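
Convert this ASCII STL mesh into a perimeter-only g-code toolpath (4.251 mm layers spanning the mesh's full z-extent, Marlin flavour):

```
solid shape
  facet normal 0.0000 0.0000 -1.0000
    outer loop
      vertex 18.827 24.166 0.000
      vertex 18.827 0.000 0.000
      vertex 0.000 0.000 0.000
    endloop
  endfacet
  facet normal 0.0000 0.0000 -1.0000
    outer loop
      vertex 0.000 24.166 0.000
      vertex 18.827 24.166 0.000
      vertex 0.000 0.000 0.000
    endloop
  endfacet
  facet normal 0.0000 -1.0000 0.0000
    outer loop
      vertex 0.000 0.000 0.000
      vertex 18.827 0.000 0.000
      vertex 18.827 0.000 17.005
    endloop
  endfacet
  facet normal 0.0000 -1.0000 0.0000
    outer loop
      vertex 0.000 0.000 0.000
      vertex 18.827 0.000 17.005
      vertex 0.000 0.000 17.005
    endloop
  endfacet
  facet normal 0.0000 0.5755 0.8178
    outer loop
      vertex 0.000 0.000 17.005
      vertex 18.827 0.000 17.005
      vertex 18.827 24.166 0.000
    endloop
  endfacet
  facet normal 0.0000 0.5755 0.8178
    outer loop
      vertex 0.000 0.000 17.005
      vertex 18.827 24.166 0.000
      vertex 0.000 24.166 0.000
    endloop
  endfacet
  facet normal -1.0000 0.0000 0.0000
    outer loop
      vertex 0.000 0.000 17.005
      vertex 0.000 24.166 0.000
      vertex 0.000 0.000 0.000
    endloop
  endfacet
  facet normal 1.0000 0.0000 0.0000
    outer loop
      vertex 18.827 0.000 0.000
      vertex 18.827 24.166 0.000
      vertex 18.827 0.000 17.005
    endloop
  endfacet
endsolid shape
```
; perimeter-only toolpath
G21 ; units = mm
G90 ; absolute positioning
G28 ; home
; layer 1
G0 Z4.251
G0 X0.000 Y0.000
G1 X18.827 Y0.000
G1 X18.827 Y18.125
G1 X0.000 Y18.125
G1 X0.000 Y0.000
; layer 2
G0 Z8.502
G0 X0.000 Y0.000
G1 X18.827 Y0.000
G1 X18.827 Y12.083
G1 X0.000 Y12.083
G1 X0.000 Y0.000
; layer 3
G0 Z12.754
G0 X0.000 Y0.000
G1 X18.827 Y0.000
G1 X18.827 Y6.042
G1 X0.000 Y6.042
G1 X0.000 Y0.000
M2 ; end

The solid is a wedge (ramp): 18.8 × 24.2 mm base, rising to 17 mm along the y=0 edge and sloping linearly to z=0 at y=24.2. Slicing at Δz = 4.251 mm — 4 equal slices spanning the solid's height, so layer i sits at z = i·h/4 — gives 3 non-empty perimeters. Each is a 4-segment closed polygon; G0 lifts to the layer z and rapids to the start vertex, then G1 traces the edges. The cross-section shrinks linearly with z (the slice at the apex is degenerate and omitted).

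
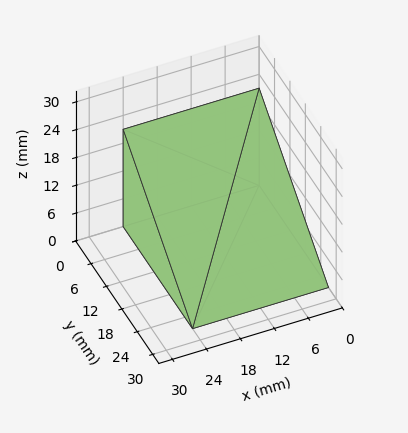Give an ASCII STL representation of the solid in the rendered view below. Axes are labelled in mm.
Reading the render: the shape is a wedge (ramp): 24 × 27 mm base, rising to 21 mm along the y=0 edge and sloping linearly to z=0 at y=27 (dimensions read to the nearest mm from the axis ticks). For the STL, each face is triangulated and given an outward normal.

solid part
  facet normal 0.0000 0.0000 -1.0000
    outer loop
      vertex 24.0 27.0 0.0
      vertex 24.0 0.0 0.0
      vertex 0.0 0.0 0.0
    endloop
  endfacet
  facet normal 0.0000 0.0000 -1.0000
    outer loop
      vertex 0.0 27.0 0.0
      vertex 24.0 27.0 0.0
      vertex 0.0 0.0 0.0
    endloop
  endfacet
  facet normal 0.0000 -1.0000 0.0000
    outer loop
      vertex 0.0 0.0 0.0
      vertex 24.0 0.0 0.0
      vertex 24.0 0.0 21.0
    endloop
  endfacet
  facet normal 0.0000 -1.0000 0.0000
    outer loop
      vertex 0.0 0.0 0.0
      vertex 24.0 0.0 21.0
      vertex 0.0 0.0 21.0
    endloop
  endfacet
  facet normal 0.0000 0.6139 0.7894
    outer loop
      vertex 0.0 0.0 21.0
      vertex 24.0 0.0 21.0
      vertex 24.0 27.0 0.0
    endloop
  endfacet
  facet normal 0.0000 0.6139 0.7894
    outer loop
      vertex 0.0 0.0 21.0
      vertex 24.0 27.0 0.0
      vertex 0.0 27.0 0.0
    endloop
  endfacet
  facet normal -1.0000 0.0000 0.0000
    outer loop
      vertex 0.0 0.0 21.0
      vertex 0.0 27.0 0.0
      vertex 0.0 0.0 0.0
    endloop
  endfacet
  facet normal 1.0000 0.0000 0.0000
    outer loop
      vertex 24.0 0.0 0.0
      vertex 24.0 27.0 0.0
      vertex 24.0 0.0 21.0
    endloop
  endfacet
endsolid part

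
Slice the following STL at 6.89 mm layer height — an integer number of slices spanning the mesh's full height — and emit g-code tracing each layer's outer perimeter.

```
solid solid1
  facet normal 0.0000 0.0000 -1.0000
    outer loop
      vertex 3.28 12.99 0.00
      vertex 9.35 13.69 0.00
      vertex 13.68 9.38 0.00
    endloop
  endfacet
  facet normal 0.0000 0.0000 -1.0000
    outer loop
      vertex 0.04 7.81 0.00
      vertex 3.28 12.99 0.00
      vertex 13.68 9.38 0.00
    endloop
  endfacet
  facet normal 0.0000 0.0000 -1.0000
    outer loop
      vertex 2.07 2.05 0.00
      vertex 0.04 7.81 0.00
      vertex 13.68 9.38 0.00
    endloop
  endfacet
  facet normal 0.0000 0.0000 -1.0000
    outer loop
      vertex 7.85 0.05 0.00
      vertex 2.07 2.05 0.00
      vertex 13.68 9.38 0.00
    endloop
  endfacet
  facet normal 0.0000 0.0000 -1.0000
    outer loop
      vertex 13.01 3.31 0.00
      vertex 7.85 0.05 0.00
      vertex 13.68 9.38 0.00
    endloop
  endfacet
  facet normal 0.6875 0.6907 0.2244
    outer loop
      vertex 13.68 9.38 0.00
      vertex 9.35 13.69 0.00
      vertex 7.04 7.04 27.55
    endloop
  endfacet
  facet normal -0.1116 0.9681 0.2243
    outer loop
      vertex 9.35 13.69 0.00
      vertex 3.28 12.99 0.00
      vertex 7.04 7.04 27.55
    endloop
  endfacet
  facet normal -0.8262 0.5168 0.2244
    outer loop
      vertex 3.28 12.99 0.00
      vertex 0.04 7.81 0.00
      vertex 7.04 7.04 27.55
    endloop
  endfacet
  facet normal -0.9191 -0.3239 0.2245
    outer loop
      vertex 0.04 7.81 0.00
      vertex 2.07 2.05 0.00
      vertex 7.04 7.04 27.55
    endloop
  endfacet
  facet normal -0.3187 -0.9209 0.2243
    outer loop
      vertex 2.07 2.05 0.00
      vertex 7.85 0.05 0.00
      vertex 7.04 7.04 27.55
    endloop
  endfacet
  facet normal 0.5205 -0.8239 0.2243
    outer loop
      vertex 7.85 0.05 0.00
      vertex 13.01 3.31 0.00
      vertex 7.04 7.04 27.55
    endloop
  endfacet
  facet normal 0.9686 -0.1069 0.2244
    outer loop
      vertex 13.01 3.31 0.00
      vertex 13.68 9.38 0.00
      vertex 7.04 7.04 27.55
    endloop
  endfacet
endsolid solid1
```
; perimeter-only toolpath
G21 ; units = mm
G90 ; absolute positioning
G28 ; home
; layer 1
G0 Z6.89
G0 X12.02 Y8.79
G1 X8.77 Y12.03
G1 X4.22 Y11.50
G1 X1.79 Y7.62
G1 X3.31 Y3.30
G1 X7.65 Y1.80
G1 X11.52 Y4.24
G1 X12.02 Y8.79
; layer 2
G0 Z13.78
G0 X10.36 Y8.21
G1 X8.20 Y10.37
G1 X5.16 Y10.02
G1 X3.54 Y7.42
G1 X4.55 Y4.54
G1 X7.45 Y3.54
G1 X10.03 Y5.17
G1 X10.36 Y8.21
; layer 3
G0 Z20.66
G0 X8.70 Y7.62
G1 X7.62 Y8.70
G1 X6.10 Y8.53
G1 X5.29 Y7.23
G1 X5.80 Y5.79
G1 X7.24 Y5.29
G1 X8.53 Y6.11
G1 X8.70 Y7.62
M2 ; end

The solid is a regular 7-sided pyramid, base circumscribed radius ≈ 7.04 mm, apex at z ≈ 27.6 mm. Slicing at Δz = 6.89 mm — 4 equal slices spanning the solid's height, so layer i sits at z = i·h/4 — gives 3 non-empty perimeters. Each is a 7-segment closed polygon; G0 lifts to the layer z and rapids to the start vertex, then G1 traces the edges. The cross-section shrinks linearly with z (the slice at the apex is degenerate and omitted).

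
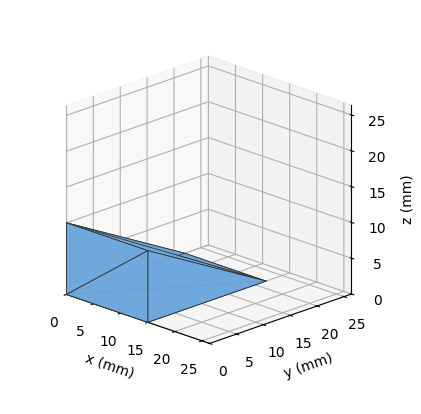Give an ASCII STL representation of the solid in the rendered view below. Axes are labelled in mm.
Reading the render: the shape is a wedge (ramp): 15 × 22 mm base, rising to 10 mm along the y=0 edge and sloping linearly to z=0 at y=22 (dimensions read to the nearest mm from the axis ticks). For the STL, each face is triangulated and given an outward normal.

solid part
  facet normal 0.0000 0.0000 -1.0000
    outer loop
      vertex 15.00 22.00 0.00
      vertex 15.00 0.00 0.00
      vertex 0.00 0.00 0.00
    endloop
  endfacet
  facet normal 0.0000 0.0000 -1.0000
    outer loop
      vertex 0.00 22.00 0.00
      vertex 15.00 22.00 0.00
      vertex 0.00 0.00 0.00
    endloop
  endfacet
  facet normal 0.0000 -1.0000 0.0000
    outer loop
      vertex 0.00 0.00 0.00
      vertex 15.00 0.00 0.00
      vertex 15.00 0.00 10.00
    endloop
  endfacet
  facet normal 0.0000 -1.0000 0.0000
    outer loop
      vertex 0.00 0.00 0.00
      vertex 15.00 0.00 10.00
      vertex 0.00 0.00 10.00
    endloop
  endfacet
  facet normal 0.0000 0.4138 0.9104
    outer loop
      vertex 0.00 0.00 10.00
      vertex 15.00 0.00 10.00
      vertex 15.00 22.00 0.00
    endloop
  endfacet
  facet normal 0.0000 0.4138 0.9104
    outer loop
      vertex 0.00 0.00 10.00
      vertex 15.00 22.00 0.00
      vertex 0.00 22.00 0.00
    endloop
  endfacet
  facet normal -1.0000 0.0000 0.0000
    outer loop
      vertex 0.00 0.00 10.00
      vertex 0.00 22.00 0.00
      vertex 0.00 0.00 0.00
    endloop
  endfacet
  facet normal 1.0000 0.0000 0.0000
    outer loop
      vertex 15.00 0.00 0.00
      vertex 15.00 22.00 0.00
      vertex 15.00 0.00 10.00
    endloop
  endfacet
endsolid part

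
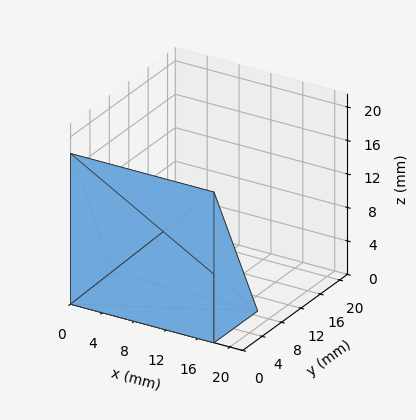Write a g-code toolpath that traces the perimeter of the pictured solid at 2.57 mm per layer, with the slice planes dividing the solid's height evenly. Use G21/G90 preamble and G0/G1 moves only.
Reading the render: the shape is a wedge (ramp): 18 × 9 mm base, rising to 18 mm along the y=0 edge and sloping linearly to z=0 at y=9 (dimensions read to the nearest mm from the axis ticks). For the g-code, the solid's height is divided into equal slices at the stated Δz and each level perimeter traced with G1 moves after a G0 lift.

; perimeter-only toolpath
G21 ; units = mm
G90 ; absolute positioning
G28 ; home
; layer 1
G0 Z2.57
G0 X0.00 Y0.00
G1 X18.00 Y0.00
G1 X18.00 Y7.71
G1 X0.00 Y7.71
G1 X0.00 Y0.00
; layer 2
G0 Z5.14
G0 X0.00 Y0.00
G1 X18.00 Y0.00
G1 X18.00 Y6.43
G1 X0.00 Y6.43
G1 X0.00 Y0.00
; layer 3
G0 Z7.71
G0 X0.00 Y0.00
G1 X18.00 Y0.00
G1 X18.00 Y5.14
G1 X0.00 Y5.14
G1 X0.00 Y0.00
; layer 4
G0 Z10.29
G0 X0.00 Y0.00
G1 X18.00 Y0.00
G1 X18.00 Y3.86
G1 X0.00 Y3.86
G1 X0.00 Y0.00
; layer 5
G0 Z12.86
G0 X0.00 Y0.00
G1 X18.00 Y0.00
G1 X18.00 Y2.57
G1 X0.00 Y2.57
G1 X0.00 Y0.00
; layer 6
G0 Z15.43
G0 X0.00 Y0.00
G1 X18.00 Y0.00
G1 X18.00 Y1.29
G1 X0.00 Y1.29
G1 X0.00 Y0.00
M2 ; end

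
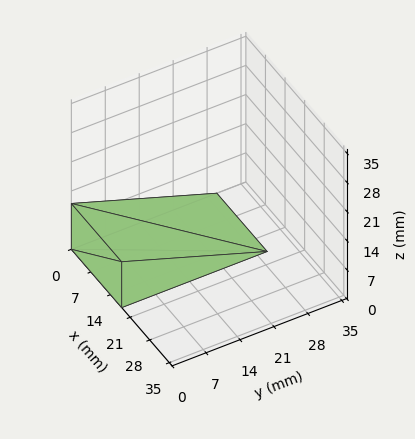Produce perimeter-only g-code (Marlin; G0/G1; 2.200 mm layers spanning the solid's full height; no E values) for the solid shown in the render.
Reading the render: the shape is a wedge (ramp): 18 × 30 mm base, rising to 11 mm along the y=0 edge and sloping linearly to z=0 at y=30 (dimensions read to the nearest mm from the axis ticks). For the g-code, the solid's height is divided into equal slices at the stated Δz and each level perimeter traced with G1 moves after a G0 lift.

; perimeter-only toolpath
G21 ; units = mm
G90 ; absolute positioning
G28 ; home
; layer 1
G0 Z2.200
G0 X0.000 Y0.000
G1 X18.000 Y0.000
G1 X18.000 Y24.000
G1 X0.000 Y24.000
G1 X0.000 Y0.000
; layer 2
G0 Z4.400
G0 X0.000 Y0.000
G1 X18.000 Y0.000
G1 X18.000 Y18.000
G1 X0.000 Y18.000
G1 X0.000 Y0.000
; layer 3
G0 Z6.600
G0 X0.000 Y0.000
G1 X18.000 Y0.000
G1 X18.000 Y12.000
G1 X0.000 Y12.000
G1 X0.000 Y0.000
; layer 4
G0 Z8.800
G0 X0.000 Y0.000
G1 X18.000 Y0.000
G1 X18.000 Y6.000
G1 X0.000 Y6.000
G1 X0.000 Y0.000
M2 ; end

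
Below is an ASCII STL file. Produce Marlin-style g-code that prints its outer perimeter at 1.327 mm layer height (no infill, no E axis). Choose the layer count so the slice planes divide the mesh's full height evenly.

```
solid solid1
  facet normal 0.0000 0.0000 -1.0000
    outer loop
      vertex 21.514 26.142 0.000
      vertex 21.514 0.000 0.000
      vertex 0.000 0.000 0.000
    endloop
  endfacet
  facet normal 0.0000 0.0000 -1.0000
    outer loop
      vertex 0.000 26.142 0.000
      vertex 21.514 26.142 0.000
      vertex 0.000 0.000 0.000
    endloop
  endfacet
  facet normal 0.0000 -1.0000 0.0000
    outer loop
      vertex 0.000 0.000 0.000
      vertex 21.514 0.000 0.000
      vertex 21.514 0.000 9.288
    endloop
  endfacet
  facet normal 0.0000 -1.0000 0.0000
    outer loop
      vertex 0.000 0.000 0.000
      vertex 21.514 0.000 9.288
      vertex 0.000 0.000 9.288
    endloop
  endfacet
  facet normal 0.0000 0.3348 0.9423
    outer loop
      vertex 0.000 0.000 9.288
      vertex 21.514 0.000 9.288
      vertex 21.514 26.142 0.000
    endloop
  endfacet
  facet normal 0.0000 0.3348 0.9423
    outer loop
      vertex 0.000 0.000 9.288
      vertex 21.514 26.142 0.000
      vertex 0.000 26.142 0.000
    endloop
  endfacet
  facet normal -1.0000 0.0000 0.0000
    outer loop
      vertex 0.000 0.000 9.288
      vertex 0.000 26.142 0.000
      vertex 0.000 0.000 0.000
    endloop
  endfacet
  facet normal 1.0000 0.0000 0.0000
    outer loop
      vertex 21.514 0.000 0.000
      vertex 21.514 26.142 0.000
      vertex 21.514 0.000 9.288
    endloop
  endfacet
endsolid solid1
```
; perimeter-only toolpath
G21 ; units = mm
G90 ; absolute positioning
G28 ; home
; layer 1
G0 Z1.327
G0 X0.000 Y0.000
G1 X21.514 Y0.000
G1 X21.514 Y22.407
G1 X0.000 Y22.407
G1 X0.000 Y0.000
; layer 2
G0 Z2.654
G0 X0.000 Y0.000
G1 X21.514 Y0.000
G1 X21.514 Y18.673
G1 X0.000 Y18.673
G1 X0.000 Y0.000
; layer 3
G0 Z3.981
G0 X0.000 Y0.000
G1 X21.514 Y0.000
G1 X21.514 Y14.938
G1 X0.000 Y14.938
G1 X0.000 Y0.000
; layer 4
G0 Z5.307
G0 X0.000 Y0.000
G1 X21.514 Y0.000
G1 X21.514 Y11.204
G1 X0.000 Y11.204
G1 X0.000 Y0.000
; layer 5
G0 Z6.634
G0 X0.000 Y0.000
G1 X21.514 Y0.000
G1 X21.514 Y7.469
G1 X0.000 Y7.469
G1 X0.000 Y0.000
; layer 6
G0 Z7.961
G0 X0.000 Y0.000
G1 X21.514 Y0.000
G1 X21.514 Y3.735
G1 X0.000 Y3.735
G1 X0.000 Y0.000
M2 ; end

The solid is a wedge (ramp): 21.5 × 26.1 mm base, rising to 9.29 mm along the y=0 edge and sloping linearly to z=0 at y=26.1. Slicing at Δz = 1.327 mm — 7 equal slices spanning the solid's height, so layer i sits at z = i·h/7 — gives 6 non-empty perimeters. Each is a 4-segment closed polygon; G0 lifts to the layer z and rapids to the start vertex, then G1 traces the edges. The cross-section shrinks linearly with z (the slice at the apex is degenerate and omitted).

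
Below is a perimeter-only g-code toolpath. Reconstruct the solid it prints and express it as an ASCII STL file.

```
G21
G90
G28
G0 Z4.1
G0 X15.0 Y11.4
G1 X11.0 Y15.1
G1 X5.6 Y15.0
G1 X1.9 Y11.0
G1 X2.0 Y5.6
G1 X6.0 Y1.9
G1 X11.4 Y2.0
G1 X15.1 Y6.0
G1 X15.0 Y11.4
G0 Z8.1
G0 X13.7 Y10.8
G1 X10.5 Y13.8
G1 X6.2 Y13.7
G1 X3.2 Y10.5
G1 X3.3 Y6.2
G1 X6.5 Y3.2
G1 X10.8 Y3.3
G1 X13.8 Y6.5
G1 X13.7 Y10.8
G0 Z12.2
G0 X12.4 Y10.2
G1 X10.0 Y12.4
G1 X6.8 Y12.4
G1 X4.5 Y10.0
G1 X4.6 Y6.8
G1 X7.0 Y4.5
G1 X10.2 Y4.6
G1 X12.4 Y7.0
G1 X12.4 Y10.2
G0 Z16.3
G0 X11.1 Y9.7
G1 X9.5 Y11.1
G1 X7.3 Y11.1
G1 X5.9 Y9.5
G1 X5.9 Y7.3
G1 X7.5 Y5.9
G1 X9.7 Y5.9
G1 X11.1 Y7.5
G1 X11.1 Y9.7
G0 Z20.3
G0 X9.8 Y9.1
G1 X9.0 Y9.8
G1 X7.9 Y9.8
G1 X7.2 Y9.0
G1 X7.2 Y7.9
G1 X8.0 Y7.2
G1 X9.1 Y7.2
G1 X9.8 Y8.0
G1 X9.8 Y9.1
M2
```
solid part
  facet normal 0.0000 0.0000 -1.0000
    outer loop
      vertex 5.0 16.3 0.0
      vertex 11.5 16.4 0.0
      vertex 16.3 12.0 0.0
    endloop
  endfacet
  facet normal 0.0000 0.0000 -1.0000
    outer loop
      vertex 0.6 11.5 0.0
      vertex 5.0 16.3 0.0
      vertex 16.3 12.0 0.0
    endloop
  endfacet
  facet normal 0.0000 0.0000 -1.0000
    outer loop
      vertex 0.7 5.0 0.0
      vertex 0.6 11.5 0.0
      vertex 16.3 12.0 0.0
    endloop
  endfacet
  facet normal 0.0000 0.0000 -1.0000
    outer loop
      vertex 5.5 0.6 0.0
      vertex 0.7 5.0 0.0
      vertex 16.3 12.0 0.0
    endloop
  endfacet
  facet normal 0.0000 0.0000 -1.0000
    outer loop
      vertex 12.0 0.7 0.0
      vertex 5.5 0.6 0.0
      vertex 16.3 12.0 0.0
    endloop
  endfacet
  facet normal 0.0000 0.0000 -1.0000
    outer loop
      vertex 16.4 5.5 0.0
      vertex 12.0 0.7 0.0
      vertex 16.3 12.0 0.0
    endloop
  endfacet
  facet normal 0.6432 0.7017 0.3063
    outer loop
      vertex 16.3 12.0 0.0
      vertex 11.5 16.4 0.0
      vertex 8.5 8.5 24.4
    endloop
  endfacet
  facet normal -0.0146 0.9518 0.3064
    outer loop
      vertex 11.5 16.4 0.0
      vertex 5.0 16.3 0.0
      vertex 8.5 8.5 24.4
    endloop
  endfacet
  facet normal -0.7017 0.6432 0.3063
    outer loop
      vertex 5.0 16.3 0.0
      vertex 0.6 11.5 0.0
      vertex 8.5 8.5 24.4
    endloop
  endfacet
  facet normal -0.9518 -0.0146 0.3064
    outer loop
      vertex 0.6 11.5 0.0
      vertex 0.7 5.0 0.0
      vertex 8.5 8.5 24.4
    endloop
  endfacet
  facet normal -0.6432 -0.7017 0.3063
    outer loop
      vertex 0.7 5.0 0.0
      vertex 5.5 0.6 0.0
      vertex 8.5 8.5 24.4
    endloop
  endfacet
  facet normal 0.0146 -0.9518 0.3064
    outer loop
      vertex 5.5 0.6 0.0
      vertex 12.0 0.7 0.0
      vertex 8.5 8.5 24.4
    endloop
  endfacet
  facet normal 0.7017 -0.6432 0.3063
    outer loop
      vertex 12.0 0.7 0.0
      vertex 16.4 5.5 0.0
      vertex 8.5 8.5 24.4
    endloop
  endfacet
  facet normal 0.9518 0.0146 0.3064
    outer loop
      vertex 16.4 5.5 0.0
      vertex 16.3 12.0 0.0
      vertex 8.5 8.5 24.4
    endloop
  endfacet
endsolid part

The G0 Z moves step by Δz≈4.1 mm. The G1 loops shrink linearly with z, so the solid tapers from its base footprint up to z≈24.4. Closing with a flat bottom cap and the tapered top and triangulating gives 14 facets — a regular 8-sided pyramid, base circumscribed radius ≈ 8.5 mm, apex at z ≈ 24.4 mm.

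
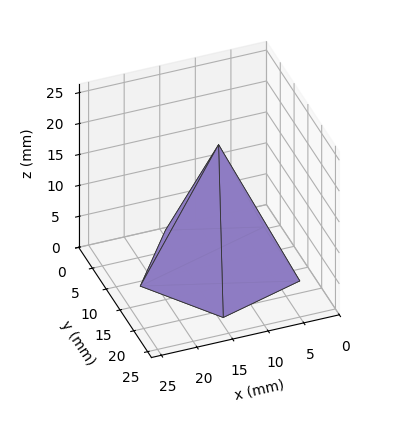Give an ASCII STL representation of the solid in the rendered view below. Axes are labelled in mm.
Reading the render: the shape is a regular 5-sided pyramid, base circumscribed radius ≈ 11 mm, apex at z ≈ 20 mm (dimensions read to the nearest mm from the axis ticks). For the STL, each face is triangulated and given an outward normal.

solid part
  facet normal 0.0000 0.0000 -1.0000
    outer loop
      vertex 2.10 17.47 0.00
      vertex 14.40 21.46 0.00
      vertex 22.00 11.00 0.00
    endloop
  endfacet
  facet normal 0.0000 0.0000 -1.0000
    outer loop
      vertex 2.10 4.53 0.00
      vertex 2.10 17.47 0.00
      vertex 22.00 11.00 0.00
    endloop
  endfacet
  facet normal 0.0000 0.0000 -1.0000
    outer loop
      vertex 14.40 0.54 0.00
      vertex 2.10 4.53 0.00
      vertex 22.00 11.00 0.00
    endloop
  endfacet
  facet normal 0.7391 0.5370 0.4065
    outer loop
      vertex 22.00 11.00 0.00
      vertex 14.40 21.46 0.00
      vertex 11.00 11.00 20.00
    endloop
  endfacet
  facet normal -0.2819 0.8690 0.4066
    outer loop
      vertex 14.40 21.46 0.00
      vertex 2.10 17.47 0.00
      vertex 11.00 11.00 20.00
    endloop
  endfacet
  facet normal -0.9136 0.0000 0.4066
    outer loop
      vertex 2.10 17.47 0.00
      vertex 2.10 4.53 0.00
      vertex 11.00 11.00 20.00
    endloop
  endfacet
  facet normal -0.2819 -0.8690 0.4066
    outer loop
      vertex 2.10 4.53 0.00
      vertex 14.40 0.54 0.00
      vertex 11.00 11.00 20.00
    endloop
  endfacet
  facet normal 0.7391 -0.5370 0.4065
    outer loop
      vertex 14.40 0.54 0.00
      vertex 22.00 11.00 0.00
      vertex 11.00 11.00 20.00
    endloop
  endfacet
endsolid part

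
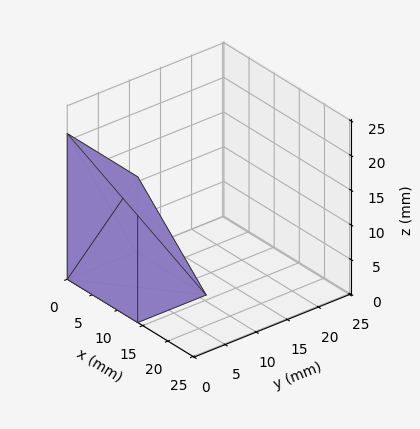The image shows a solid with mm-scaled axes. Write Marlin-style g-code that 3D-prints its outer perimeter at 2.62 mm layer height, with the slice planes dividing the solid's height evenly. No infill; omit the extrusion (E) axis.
Reading the render: the shape is a wedge (ramp): 14 × 11 mm base, rising to 21 mm along the y=0 edge and sloping linearly to z=0 at y=11 (dimensions read to the nearest mm from the axis ticks). For the g-code, the solid's height is divided into equal slices at the stated Δz and each level perimeter traced with G1 moves after a G0 lift.

; perimeter-only toolpath
G21 ; units = mm
G90 ; absolute positioning
G28 ; home
; layer 1
G0 Z2.62
G0 X0.00 Y0.00
G1 X14.00 Y0.00
G1 X14.00 Y9.62
G1 X0.00 Y9.62
G1 X0.00 Y0.00
; layer 2
G0 Z5.25
G0 X0.00 Y0.00
G1 X14.00 Y0.00
G1 X14.00 Y8.25
G1 X0.00 Y8.25
G1 X0.00 Y0.00
; layer 3
G0 Z7.88
G0 X0.00 Y0.00
G1 X14.00 Y0.00
G1 X14.00 Y6.88
G1 X0.00 Y6.88
G1 X0.00 Y0.00
; layer 4
G0 Z10.50
G0 X0.00 Y0.00
G1 X14.00 Y0.00
G1 X14.00 Y5.50
G1 X0.00 Y5.50
G1 X0.00 Y0.00
; layer 5
G0 Z13.12
G0 X0.00 Y0.00
G1 X14.00 Y0.00
G1 X14.00 Y4.12
G1 X0.00 Y4.12
G1 X0.00 Y0.00
; layer 6
G0 Z15.75
G0 X0.00 Y0.00
G1 X14.00 Y0.00
G1 X14.00 Y2.75
G1 X0.00 Y2.75
G1 X0.00 Y0.00
; layer 7
G0 Z18.38
G0 X0.00 Y0.00
G1 X14.00 Y0.00
G1 X14.00 Y1.38
G1 X0.00 Y1.38
G1 X0.00 Y0.00
M2 ; end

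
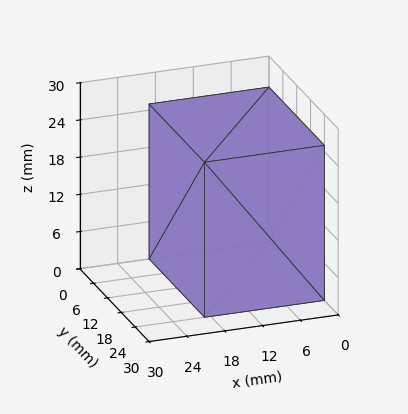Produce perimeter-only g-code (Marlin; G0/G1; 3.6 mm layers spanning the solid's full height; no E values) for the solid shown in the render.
Reading the render: the shape is a rectangular box, roughly 19 × 24 mm footprint and 25 mm tall (dimensions read to the nearest mm from the axis ticks). For the g-code, the solid's height is divided into equal slices at the stated Δz and each level perimeter traced with G1 moves after a G0 lift.

; perimeter-only toolpath
G21 ; units = mm
G90 ; absolute positioning
G28 ; home
; layer 1
G0 Z3.6
G0 X0.0 Y0.0
G1 X19.0 Y0.0
G1 X19.0 Y24.0
G1 X0.0 Y24.0
G1 X0.0 Y0.0
; layer 2
G0 Z7.1
G0 X0.0 Y0.0
G1 X19.0 Y0.0
G1 X19.0 Y24.0
G1 X0.0 Y24.0
G1 X0.0 Y0.0
; layer 3
G0 Z10.7
G0 X0.0 Y0.0
G1 X19.0 Y0.0
G1 X19.0 Y24.0
G1 X0.0 Y24.0
G1 X0.0 Y0.0
; layer 4
G0 Z14.3
G0 X0.0 Y0.0
G1 X19.0 Y0.0
G1 X19.0 Y24.0
G1 X0.0 Y24.0
G1 X0.0 Y0.0
; layer 5
G0 Z17.9
G0 X0.0 Y0.0
G1 X19.0 Y0.0
G1 X19.0 Y24.0
G1 X0.0 Y24.0
G1 X0.0 Y0.0
; layer 6
G0 Z21.4
G0 X0.0 Y0.0
G1 X19.0 Y0.0
G1 X19.0 Y24.0
G1 X0.0 Y24.0
G1 X0.0 Y0.0
; layer 7
G0 Z25.0
G0 X0.0 Y0.0
G1 X19.0 Y0.0
G1 X19.0 Y24.0
G1 X0.0 Y24.0
G1 X0.0 Y0.0
M2 ; end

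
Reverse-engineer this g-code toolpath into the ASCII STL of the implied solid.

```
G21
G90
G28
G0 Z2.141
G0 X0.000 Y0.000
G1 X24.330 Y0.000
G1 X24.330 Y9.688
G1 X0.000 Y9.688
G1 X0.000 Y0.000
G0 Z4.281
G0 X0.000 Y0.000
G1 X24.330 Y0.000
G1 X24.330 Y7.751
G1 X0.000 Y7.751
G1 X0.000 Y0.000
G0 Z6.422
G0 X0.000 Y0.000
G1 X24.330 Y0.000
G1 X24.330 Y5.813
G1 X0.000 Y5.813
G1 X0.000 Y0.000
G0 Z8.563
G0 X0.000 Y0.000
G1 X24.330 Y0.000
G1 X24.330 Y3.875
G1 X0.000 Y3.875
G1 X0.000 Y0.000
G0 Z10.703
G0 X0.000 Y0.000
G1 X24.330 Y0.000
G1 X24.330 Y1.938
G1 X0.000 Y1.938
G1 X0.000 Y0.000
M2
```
solid part
  facet normal 0.0000 0.0000 -1.0000
    outer loop
      vertex 24.330 11.626 0.000
      vertex 24.330 0.000 0.000
      vertex 0.000 0.000 0.000
    endloop
  endfacet
  facet normal 0.0000 0.0000 -1.0000
    outer loop
      vertex 0.000 11.626 0.000
      vertex 24.330 11.626 0.000
      vertex 0.000 0.000 0.000
    endloop
  endfacet
  facet normal 0.0000 -1.0000 0.0000
    outer loop
      vertex 0.000 0.000 0.000
      vertex 24.330 0.000 0.000
      vertex 24.330 0.000 12.844
    endloop
  endfacet
  facet normal 0.0000 -1.0000 0.0000
    outer loop
      vertex 0.000 0.000 0.000
      vertex 24.330 0.000 12.844
      vertex 0.000 0.000 12.844
    endloop
  endfacet
  facet normal 0.0000 0.7414 0.6711
    outer loop
      vertex 0.000 0.000 12.844
      vertex 24.330 0.000 12.844
      vertex 24.330 11.626 0.000
    endloop
  endfacet
  facet normal 0.0000 0.7414 0.6711
    outer loop
      vertex 0.000 0.000 12.844
      vertex 24.330 11.626 0.000
      vertex 0.000 11.626 0.000
    endloop
  endfacet
  facet normal -1.0000 0.0000 0.0000
    outer loop
      vertex 0.000 0.000 12.844
      vertex 0.000 11.626 0.000
      vertex 0.000 0.000 0.000
    endloop
  endfacet
  facet normal 1.0000 0.0000 0.0000
    outer loop
      vertex 24.330 0.000 0.000
      vertex 24.330 11.626 0.000
      vertex 24.330 0.000 12.844
    endloop
  endfacet
endsolid part

The G0 Z moves step by Δz≈2.141 mm. The G1 loops shrink linearly with z, so the solid tapers from its base footprint up to z≈12.8. Closing with a flat bottom cap and the tapered top and triangulating gives 8 facets — a wedge (ramp): 24.3 × 11.6 mm base, rising to 12.8 mm along the y=0 edge and sloping linearly to z=0 at y=11.6.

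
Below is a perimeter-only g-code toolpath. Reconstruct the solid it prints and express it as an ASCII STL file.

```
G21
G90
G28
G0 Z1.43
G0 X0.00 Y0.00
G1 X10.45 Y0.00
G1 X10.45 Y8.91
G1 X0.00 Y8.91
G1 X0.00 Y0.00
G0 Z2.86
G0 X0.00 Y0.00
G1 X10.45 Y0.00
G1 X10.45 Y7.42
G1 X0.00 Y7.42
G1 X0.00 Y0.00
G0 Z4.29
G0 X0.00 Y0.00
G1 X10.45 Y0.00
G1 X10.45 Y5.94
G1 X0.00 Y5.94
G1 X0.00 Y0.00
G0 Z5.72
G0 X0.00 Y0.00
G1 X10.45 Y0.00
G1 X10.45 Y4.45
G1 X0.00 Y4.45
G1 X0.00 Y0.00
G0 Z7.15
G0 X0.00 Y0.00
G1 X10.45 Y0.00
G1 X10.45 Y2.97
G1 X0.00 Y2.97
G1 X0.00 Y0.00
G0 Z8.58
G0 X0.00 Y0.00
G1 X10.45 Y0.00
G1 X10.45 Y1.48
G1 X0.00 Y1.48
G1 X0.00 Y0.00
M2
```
solid part
  facet normal 0.0000 0.0000 -1.0000
    outer loop
      vertex 10.45 10.39 0.00
      vertex 10.45 0.00 0.00
      vertex 0.00 0.00 0.00
    endloop
  endfacet
  facet normal 0.0000 0.0000 -1.0000
    outer loop
      vertex 0.00 10.39 0.00
      vertex 10.45 10.39 0.00
      vertex 0.00 0.00 0.00
    endloop
  endfacet
  facet normal 0.0000 -1.0000 0.0000
    outer loop
      vertex 0.00 0.00 0.00
      vertex 10.45 0.00 0.00
      vertex 10.45 0.00 10.01
    endloop
  endfacet
  facet normal 0.0000 -1.0000 0.0000
    outer loop
      vertex 0.00 0.00 0.00
      vertex 10.45 0.00 10.01
      vertex 0.00 0.00 10.01
    endloop
  endfacet
  facet normal 0.0000 0.6938 0.7202
    outer loop
      vertex 0.00 0.00 10.01
      vertex 10.45 0.00 10.01
      vertex 10.45 10.39 0.00
    endloop
  endfacet
  facet normal 0.0000 0.6938 0.7202
    outer loop
      vertex 0.00 0.00 10.01
      vertex 10.45 10.39 0.00
      vertex 0.00 10.39 0.00
    endloop
  endfacet
  facet normal -1.0000 0.0000 0.0000
    outer loop
      vertex 0.00 0.00 10.01
      vertex 0.00 10.39 0.00
      vertex 0.00 0.00 0.00
    endloop
  endfacet
  facet normal 1.0000 0.0000 0.0000
    outer loop
      vertex 10.45 0.00 0.00
      vertex 10.45 10.39 0.00
      vertex 10.45 0.00 10.01
    endloop
  endfacet
endsolid part

The G0 Z moves step by Δz≈1.43 mm. The G1 loops shrink linearly with z, so the solid tapers from its base footprint up to z≈10. Closing with a flat bottom cap and the tapered top and triangulating gives 8 facets — a wedge (ramp): 10.4 × 10.4 mm base, rising to 10 mm along the y=0 edge and sloping linearly to z=0 at y=10.4.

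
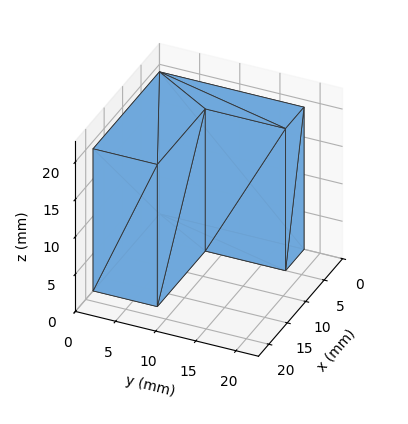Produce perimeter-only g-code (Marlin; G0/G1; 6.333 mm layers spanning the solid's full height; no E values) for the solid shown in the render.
Reading the render: the shape is an L-shaped prism: outer 18 × 18 mm, arm thicknesses ≈ 8 mm (horizontal) and 5 mm (vertical), extruded 19 mm in z (dimensions read to the nearest mm from the axis ticks). For the g-code, the solid's height is divided into equal slices at the stated Δz and each level perimeter traced with G1 moves after a G0 lift.

; perimeter-only toolpath
G21 ; units = mm
G90 ; absolute positioning
G28 ; home
; layer 1
G0 Z6.333
G0 X0.000 Y0.000
G1 X18.000 Y0.000
G1 X18.000 Y8.000
G1 X5.000 Y8.000
G1 X5.000 Y18.000
G1 X0.000 Y18.000
G1 X0.000 Y0.000
; layer 2
G0 Z12.667
G0 X0.000 Y0.000
G1 X18.000 Y0.000
G1 X18.000 Y8.000
G1 X5.000 Y8.000
G1 X5.000 Y18.000
G1 X0.000 Y18.000
G1 X0.000 Y0.000
; layer 3
G0 Z19.000
G0 X0.000 Y0.000
G1 X18.000 Y0.000
G1 X18.000 Y8.000
G1 X5.000 Y8.000
G1 X5.000 Y18.000
G1 X0.000 Y18.000
G1 X0.000 Y0.000
M2 ; end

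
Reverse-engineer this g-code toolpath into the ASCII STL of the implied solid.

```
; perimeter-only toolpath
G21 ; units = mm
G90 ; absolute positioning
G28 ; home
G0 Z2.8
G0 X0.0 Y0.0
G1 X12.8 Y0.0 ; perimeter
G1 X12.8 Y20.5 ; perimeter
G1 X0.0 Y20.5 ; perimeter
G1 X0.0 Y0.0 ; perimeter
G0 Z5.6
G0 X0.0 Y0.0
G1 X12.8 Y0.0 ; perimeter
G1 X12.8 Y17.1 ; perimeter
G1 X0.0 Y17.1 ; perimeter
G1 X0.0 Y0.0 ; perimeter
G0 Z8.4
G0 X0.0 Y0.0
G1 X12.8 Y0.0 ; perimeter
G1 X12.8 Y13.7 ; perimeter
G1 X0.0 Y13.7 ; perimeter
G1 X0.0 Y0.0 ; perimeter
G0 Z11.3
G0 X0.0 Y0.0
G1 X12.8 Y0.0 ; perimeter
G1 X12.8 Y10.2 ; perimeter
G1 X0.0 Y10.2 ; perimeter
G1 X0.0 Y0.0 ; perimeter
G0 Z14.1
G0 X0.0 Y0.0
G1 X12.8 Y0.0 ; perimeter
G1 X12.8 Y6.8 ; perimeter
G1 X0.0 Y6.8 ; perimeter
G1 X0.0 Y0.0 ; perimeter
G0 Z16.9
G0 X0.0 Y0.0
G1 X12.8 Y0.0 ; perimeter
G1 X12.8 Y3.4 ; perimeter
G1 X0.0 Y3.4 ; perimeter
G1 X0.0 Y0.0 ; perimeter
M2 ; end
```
solid part
  facet normal 0.0000 0.0000 -1.0000
    outer loop
      vertex 12.8 23.9 0.0
      vertex 12.8 0.0 0.0
      vertex 0.0 0.0 0.0
    endloop
  endfacet
  facet normal 0.0000 0.0000 -1.0000
    outer loop
      vertex 0.0 23.9 0.0
      vertex 12.8 23.9 0.0
      vertex 0.0 0.0 0.0
    endloop
  endfacet
  facet normal 0.0000 -1.0000 0.0000
    outer loop
      vertex 0.0 0.0 0.0
      vertex 12.8 0.0 0.0
      vertex 12.8 0.0 19.7
    endloop
  endfacet
  facet normal 0.0000 -1.0000 0.0000
    outer loop
      vertex 0.0 0.0 0.0
      vertex 12.8 0.0 19.7
      vertex 0.0 0.0 19.7
    endloop
  endfacet
  facet normal 0.0000 0.6360 0.7717
    outer loop
      vertex 0.0 0.0 19.7
      vertex 12.8 0.0 19.7
      vertex 12.8 23.9 0.0
    endloop
  endfacet
  facet normal 0.0000 0.6360 0.7717
    outer loop
      vertex 0.0 0.0 19.7
      vertex 12.8 23.9 0.0
      vertex 0.0 23.9 0.0
    endloop
  endfacet
  facet normal -1.0000 0.0000 0.0000
    outer loop
      vertex 0.0 0.0 19.7
      vertex 0.0 23.9 0.0
      vertex 0.0 0.0 0.0
    endloop
  endfacet
  facet normal 1.0000 0.0000 0.0000
    outer loop
      vertex 12.8 0.0 0.0
      vertex 12.8 23.9 0.0
      vertex 12.8 0.0 19.7
    endloop
  endfacet
endsolid part

The G0 Z moves step by Δz≈2.8 mm. The G1 loops shrink linearly with z, so the solid tapers from its base footprint up to z≈19.7. Closing with a flat bottom cap and the tapered top and triangulating gives 8 facets — a wedge (ramp): 12.8 × 23.9 mm base, rising to 19.7 mm along the y=0 edge and sloping linearly to z=0 at y=23.9.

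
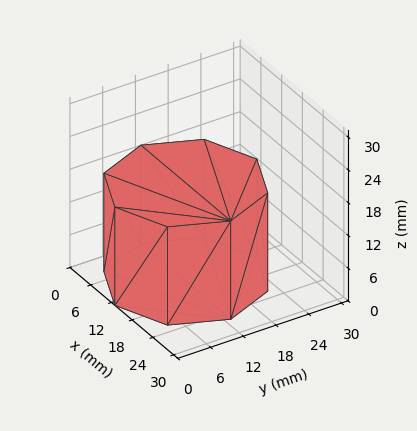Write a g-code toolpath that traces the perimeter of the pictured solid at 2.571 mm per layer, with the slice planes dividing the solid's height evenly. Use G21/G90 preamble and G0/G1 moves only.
Reading the render: the shape is a regular 8-sided prism (a cylinder approximated with 8 flat sides), circumscribed radius ≈ 13 mm, height ≈ 18 mm (dimensions read to the nearest mm from the axis ticks). For the g-code, the solid's height is divided into equal slices at the stated Δz and each level perimeter traced with G1 moves after a G0 lift.

; perimeter-only toolpath
G21 ; units = mm
G90 ; absolute positioning
G28 ; home
; layer 1
G0 Z2.571
G0 X26.000 Y13.000
G1 X22.192 Y22.192
G1 X13.000 Y26.000
G1 X3.808 Y22.192
G1 X0.000 Y13.000
G1 X3.808 Y3.808
G1 X13.000 Y0.000
G1 X22.192 Y3.808
G1 X26.000 Y13.000
; layer 2
G0 Z5.143
G0 X26.000 Y13.000
G1 X22.192 Y22.192
G1 X13.000 Y26.000
G1 X3.808 Y22.192
G1 X0.000 Y13.000
G1 X3.808 Y3.808
G1 X13.000 Y0.000
G1 X22.192 Y3.808
G1 X26.000 Y13.000
; layer 3
G0 Z7.714
G0 X26.000 Y13.000
G1 X22.192 Y22.192
G1 X13.000 Y26.000
G1 X3.808 Y22.192
G1 X0.000 Y13.000
G1 X3.808 Y3.808
G1 X13.000 Y0.000
G1 X22.192 Y3.808
G1 X26.000 Y13.000
; layer 4
G0 Z10.286
G0 X26.000 Y13.000
G1 X22.192 Y22.192
G1 X13.000 Y26.000
G1 X3.808 Y22.192
G1 X0.000 Y13.000
G1 X3.808 Y3.808
G1 X13.000 Y0.000
G1 X22.192 Y3.808
G1 X26.000 Y13.000
; layer 5
G0 Z12.857
G0 X26.000 Y13.000
G1 X22.192 Y22.192
G1 X13.000 Y26.000
G1 X3.808 Y22.192
G1 X0.000 Y13.000
G1 X3.808 Y3.808
G1 X13.000 Y0.000
G1 X22.192 Y3.808
G1 X26.000 Y13.000
; layer 6
G0 Z15.429
G0 X26.000 Y13.000
G1 X22.192 Y22.192
G1 X13.000 Y26.000
G1 X3.808 Y22.192
G1 X0.000 Y13.000
G1 X3.808 Y3.808
G1 X13.000 Y0.000
G1 X22.192 Y3.808
G1 X26.000 Y13.000
; layer 7
G0 Z18.000
G0 X26.000 Y13.000
G1 X22.192 Y22.192
G1 X13.000 Y26.000
G1 X3.808 Y22.192
G1 X0.000 Y13.000
G1 X3.808 Y3.808
G1 X13.000 Y0.000
G1 X22.192 Y3.808
G1 X26.000 Y13.000
M2 ; end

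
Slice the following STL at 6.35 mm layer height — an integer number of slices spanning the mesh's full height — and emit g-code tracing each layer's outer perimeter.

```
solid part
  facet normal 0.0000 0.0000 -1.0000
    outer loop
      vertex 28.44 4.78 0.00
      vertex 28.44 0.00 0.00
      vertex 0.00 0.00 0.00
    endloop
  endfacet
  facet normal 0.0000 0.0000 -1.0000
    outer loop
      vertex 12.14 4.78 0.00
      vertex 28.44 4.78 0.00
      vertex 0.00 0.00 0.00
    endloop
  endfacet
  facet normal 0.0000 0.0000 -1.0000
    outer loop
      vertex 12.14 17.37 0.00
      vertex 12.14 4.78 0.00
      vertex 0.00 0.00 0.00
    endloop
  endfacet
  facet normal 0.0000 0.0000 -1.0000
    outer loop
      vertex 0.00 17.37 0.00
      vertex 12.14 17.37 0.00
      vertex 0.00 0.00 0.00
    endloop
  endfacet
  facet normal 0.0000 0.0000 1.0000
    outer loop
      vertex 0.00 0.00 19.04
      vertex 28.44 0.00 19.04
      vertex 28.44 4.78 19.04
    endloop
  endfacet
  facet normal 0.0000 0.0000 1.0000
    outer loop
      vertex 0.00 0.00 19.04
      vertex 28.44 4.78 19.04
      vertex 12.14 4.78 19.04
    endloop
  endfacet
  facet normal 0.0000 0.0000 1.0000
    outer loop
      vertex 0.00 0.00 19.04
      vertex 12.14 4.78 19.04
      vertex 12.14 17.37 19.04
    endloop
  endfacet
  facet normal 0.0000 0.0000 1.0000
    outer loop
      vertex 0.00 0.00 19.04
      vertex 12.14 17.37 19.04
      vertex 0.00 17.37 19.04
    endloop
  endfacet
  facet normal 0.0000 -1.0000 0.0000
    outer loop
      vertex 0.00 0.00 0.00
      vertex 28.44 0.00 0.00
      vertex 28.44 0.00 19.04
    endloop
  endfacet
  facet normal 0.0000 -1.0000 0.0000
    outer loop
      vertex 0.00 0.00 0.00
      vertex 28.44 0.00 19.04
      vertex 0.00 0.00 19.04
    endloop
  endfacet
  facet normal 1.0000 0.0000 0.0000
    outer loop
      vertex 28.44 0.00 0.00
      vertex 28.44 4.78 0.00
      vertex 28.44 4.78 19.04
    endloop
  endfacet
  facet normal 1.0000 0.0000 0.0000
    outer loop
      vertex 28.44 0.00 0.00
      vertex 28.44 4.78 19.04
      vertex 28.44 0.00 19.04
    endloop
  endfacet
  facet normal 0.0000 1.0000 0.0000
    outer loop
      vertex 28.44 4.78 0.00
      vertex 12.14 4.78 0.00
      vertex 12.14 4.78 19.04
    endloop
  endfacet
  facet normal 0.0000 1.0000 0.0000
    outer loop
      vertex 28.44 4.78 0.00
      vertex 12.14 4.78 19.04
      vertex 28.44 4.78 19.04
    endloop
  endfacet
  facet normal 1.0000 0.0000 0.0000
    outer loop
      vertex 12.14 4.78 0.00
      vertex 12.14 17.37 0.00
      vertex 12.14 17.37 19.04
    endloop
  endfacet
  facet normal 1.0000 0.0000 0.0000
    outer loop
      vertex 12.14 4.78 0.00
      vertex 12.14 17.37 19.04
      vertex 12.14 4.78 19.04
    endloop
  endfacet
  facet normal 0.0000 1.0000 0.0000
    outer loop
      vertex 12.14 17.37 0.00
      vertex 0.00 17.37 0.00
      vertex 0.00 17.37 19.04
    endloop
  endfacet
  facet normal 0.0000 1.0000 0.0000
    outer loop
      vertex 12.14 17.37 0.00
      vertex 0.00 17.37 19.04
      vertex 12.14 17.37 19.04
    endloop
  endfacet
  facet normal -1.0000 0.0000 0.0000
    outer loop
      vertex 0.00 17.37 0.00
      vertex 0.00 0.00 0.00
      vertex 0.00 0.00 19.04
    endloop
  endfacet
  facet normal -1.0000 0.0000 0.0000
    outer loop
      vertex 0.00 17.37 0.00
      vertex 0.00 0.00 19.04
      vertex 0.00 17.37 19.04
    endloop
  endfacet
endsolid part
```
; perimeter-only toolpath
G21 ; units = mm
G90 ; absolute positioning
G28 ; home
; layer 1
G0 Z6.35
G0 X0.00 Y0.00
G1 X28.44 Y0.00
G1 X28.44 Y4.78
G1 X12.14 Y4.78
G1 X12.14 Y17.37
G1 X0.00 Y17.37
G1 X0.00 Y0.00
; layer 2
G0 Z12.69
G0 X0.00 Y0.00
G1 X28.44 Y0.00
G1 X28.44 Y4.78
G1 X12.14 Y4.78
G1 X12.14 Y17.37
G1 X0.00 Y17.37
G1 X0.00 Y0.00
; layer 3
G0 Z19.04
G0 X0.00 Y0.00
G1 X28.44 Y0.00
G1 X28.44 Y4.78
G1 X12.14 Y4.78
G1 X12.14 Y17.37
G1 X0.00 Y17.37
G1 X0.00 Y0.00
M2 ; end

The solid is an L-shaped prism: outer 28.4 × 17.4 mm, arm thicknesses ≈ 4.78 mm (horizontal) and 12.1 mm (vertical), extruded 19 mm in z. Slicing at Δz = 6.35 mm — 3 equal slices spanning the solid's height, so layer i sits at z = i·h/3 — gives 3 non-empty perimeters. Each is a 6-segment closed polygon; G0 lifts to the layer z and rapids to the start vertex, then G1 traces the edges.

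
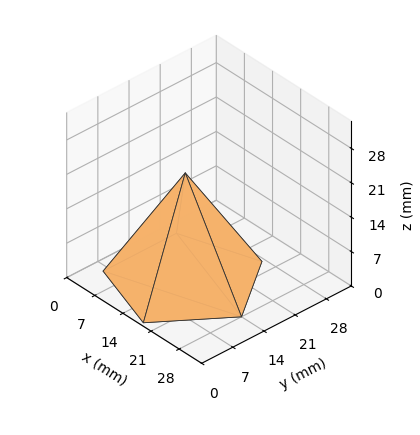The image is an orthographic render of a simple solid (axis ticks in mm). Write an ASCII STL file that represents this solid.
Reading the render: the shape is a regular 5-sided pyramid, base circumscribed radius ≈ 14 mm, apex at z ≈ 22 mm (dimensions read to the nearest mm from the axis ticks). For the STL, each face is triangulated and given an outward normal.

solid part
  facet normal 0.0000 0.0000 -1.0000
    outer loop
      vertex 2.674 22.229 0.000
      vertex 18.326 27.315 0.000
      vertex 28.000 14.000 0.000
    endloop
  endfacet
  facet normal 0.0000 0.0000 -1.0000
    outer loop
      vertex 2.674 5.771 0.000
      vertex 2.674 22.229 0.000
      vertex 28.000 14.000 0.000
    endloop
  endfacet
  facet normal 0.0000 0.0000 -1.0000
    outer loop
      vertex 18.326 0.685 0.000
      vertex 2.674 5.771 0.000
      vertex 28.000 14.000 0.000
    endloop
  endfacet
  facet normal 0.7193 0.5226 0.4577
    outer loop
      vertex 28.000 14.000 0.000
      vertex 18.326 27.315 0.000
      vertex 14.000 14.000 22.000
    endloop
  endfacet
  facet normal -0.2748 0.8456 0.4577
    outer loop
      vertex 18.326 27.315 0.000
      vertex 2.674 22.229 0.000
      vertex 14.000 14.000 22.000
    endloop
  endfacet
  facet normal -0.8891 0.0000 0.4577
    outer loop
      vertex 2.674 22.229 0.000
      vertex 2.674 5.771 0.000
      vertex 14.000 14.000 22.000
    endloop
  endfacet
  facet normal -0.2748 -0.8456 0.4577
    outer loop
      vertex 2.674 5.771 0.000
      vertex 18.326 0.685 0.000
      vertex 14.000 14.000 22.000
    endloop
  endfacet
  facet normal 0.7193 -0.5226 0.4577
    outer loop
      vertex 18.326 0.685 0.000
      vertex 28.000 14.000 0.000
      vertex 14.000 14.000 22.000
    endloop
  endfacet
endsolid part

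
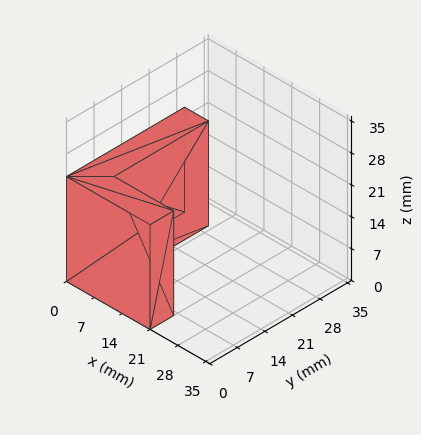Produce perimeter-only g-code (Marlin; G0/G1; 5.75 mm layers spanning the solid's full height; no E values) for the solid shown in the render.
Reading the render: the shape is an L-shaped prism: outer 21 × 30 mm, arm thicknesses ≈ 6 mm (horizontal) and 6 mm (vertical), extruded 23 mm in z (dimensions read to the nearest mm from the axis ticks). For the g-code, the solid's height is divided into equal slices at the stated Δz and each level perimeter traced with G1 moves after a G0 lift.

; perimeter-only toolpath
G21 ; units = mm
G90 ; absolute positioning
G28 ; home
; layer 1
G0 Z5.75
G0 X0.00 Y0.00
G1 X21.00 Y0.00
G1 X21.00 Y6.00
G1 X6.00 Y6.00
G1 X6.00 Y30.00
G1 X0.00 Y30.00
G1 X0.00 Y0.00
; layer 2
G0 Z11.50
G0 X0.00 Y0.00
G1 X21.00 Y0.00
G1 X21.00 Y6.00
G1 X6.00 Y6.00
G1 X6.00 Y30.00
G1 X0.00 Y30.00
G1 X0.00 Y0.00
; layer 3
G0 Z17.25
G0 X0.00 Y0.00
G1 X21.00 Y0.00
G1 X21.00 Y6.00
G1 X6.00 Y6.00
G1 X6.00 Y30.00
G1 X0.00 Y30.00
G1 X0.00 Y0.00
; layer 4
G0 Z23.00
G0 X0.00 Y0.00
G1 X21.00 Y0.00
G1 X21.00 Y6.00
G1 X6.00 Y6.00
G1 X6.00 Y30.00
G1 X0.00 Y30.00
G1 X0.00 Y0.00
M2 ; end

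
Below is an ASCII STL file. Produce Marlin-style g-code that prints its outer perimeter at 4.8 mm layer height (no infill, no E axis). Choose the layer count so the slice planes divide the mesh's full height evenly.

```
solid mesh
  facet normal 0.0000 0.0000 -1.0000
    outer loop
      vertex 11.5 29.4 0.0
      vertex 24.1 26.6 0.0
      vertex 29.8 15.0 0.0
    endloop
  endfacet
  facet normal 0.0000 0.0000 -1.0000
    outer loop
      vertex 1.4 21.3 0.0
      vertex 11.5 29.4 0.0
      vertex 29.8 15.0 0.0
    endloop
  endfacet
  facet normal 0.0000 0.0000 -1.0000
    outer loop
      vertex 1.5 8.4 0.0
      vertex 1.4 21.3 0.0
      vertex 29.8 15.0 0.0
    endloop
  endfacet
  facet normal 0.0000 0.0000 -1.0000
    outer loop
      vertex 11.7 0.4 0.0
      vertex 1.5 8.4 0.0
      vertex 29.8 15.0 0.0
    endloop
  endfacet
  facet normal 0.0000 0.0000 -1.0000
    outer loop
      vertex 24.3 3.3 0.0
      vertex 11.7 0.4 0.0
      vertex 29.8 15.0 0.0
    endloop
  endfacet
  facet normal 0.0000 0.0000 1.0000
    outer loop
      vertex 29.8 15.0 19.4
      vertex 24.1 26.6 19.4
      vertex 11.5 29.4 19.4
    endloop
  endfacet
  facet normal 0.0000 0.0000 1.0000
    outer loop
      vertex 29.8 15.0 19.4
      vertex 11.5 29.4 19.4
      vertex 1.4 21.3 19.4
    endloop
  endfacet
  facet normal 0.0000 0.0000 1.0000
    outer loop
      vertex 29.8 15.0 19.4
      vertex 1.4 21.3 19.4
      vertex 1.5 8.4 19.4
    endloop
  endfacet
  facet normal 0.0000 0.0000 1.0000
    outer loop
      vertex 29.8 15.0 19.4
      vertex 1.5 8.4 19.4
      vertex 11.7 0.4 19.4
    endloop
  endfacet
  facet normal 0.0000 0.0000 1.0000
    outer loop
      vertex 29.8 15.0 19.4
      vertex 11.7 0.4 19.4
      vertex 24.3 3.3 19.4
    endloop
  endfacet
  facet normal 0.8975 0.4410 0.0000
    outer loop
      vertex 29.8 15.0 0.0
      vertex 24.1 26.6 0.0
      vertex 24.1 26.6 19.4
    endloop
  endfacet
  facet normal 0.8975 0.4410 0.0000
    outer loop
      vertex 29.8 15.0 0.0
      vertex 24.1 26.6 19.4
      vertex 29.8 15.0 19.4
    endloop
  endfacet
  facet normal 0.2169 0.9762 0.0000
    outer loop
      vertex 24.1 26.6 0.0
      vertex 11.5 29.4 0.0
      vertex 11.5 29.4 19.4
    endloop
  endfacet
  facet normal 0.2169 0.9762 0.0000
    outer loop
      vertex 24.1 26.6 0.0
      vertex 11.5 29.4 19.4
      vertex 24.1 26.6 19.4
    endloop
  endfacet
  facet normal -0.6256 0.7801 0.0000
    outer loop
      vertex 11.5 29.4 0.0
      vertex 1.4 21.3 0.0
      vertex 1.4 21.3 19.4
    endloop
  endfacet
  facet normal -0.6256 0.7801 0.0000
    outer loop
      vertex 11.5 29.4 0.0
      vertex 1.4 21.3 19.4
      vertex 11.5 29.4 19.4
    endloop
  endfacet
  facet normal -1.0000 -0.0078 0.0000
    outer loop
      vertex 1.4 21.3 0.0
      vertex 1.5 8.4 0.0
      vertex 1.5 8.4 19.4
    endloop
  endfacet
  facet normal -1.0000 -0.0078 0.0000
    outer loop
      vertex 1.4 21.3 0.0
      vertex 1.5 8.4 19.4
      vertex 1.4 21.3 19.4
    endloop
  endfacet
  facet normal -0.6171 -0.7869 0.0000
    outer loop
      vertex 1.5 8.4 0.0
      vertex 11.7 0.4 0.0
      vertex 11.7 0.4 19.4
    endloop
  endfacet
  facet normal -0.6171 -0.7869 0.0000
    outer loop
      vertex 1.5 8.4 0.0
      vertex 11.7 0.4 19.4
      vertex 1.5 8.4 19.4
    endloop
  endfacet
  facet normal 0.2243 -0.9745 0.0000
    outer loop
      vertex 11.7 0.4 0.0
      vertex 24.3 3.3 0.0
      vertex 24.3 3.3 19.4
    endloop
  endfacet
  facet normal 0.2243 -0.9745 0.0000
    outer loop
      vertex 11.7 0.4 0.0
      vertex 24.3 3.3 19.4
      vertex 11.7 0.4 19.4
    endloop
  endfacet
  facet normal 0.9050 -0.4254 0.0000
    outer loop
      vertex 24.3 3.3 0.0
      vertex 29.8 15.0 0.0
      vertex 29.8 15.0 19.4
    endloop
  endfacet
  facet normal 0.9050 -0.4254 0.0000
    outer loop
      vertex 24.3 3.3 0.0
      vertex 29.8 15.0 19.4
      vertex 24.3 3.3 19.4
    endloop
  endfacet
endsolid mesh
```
; perimeter-only toolpath
G21 ; units = mm
G90 ; absolute positioning
G28 ; home
; layer 1
G0 Z4.8
G0 X29.8 Y15.0
G1 X24.1 Y26.6
G1 X11.5 Y29.4
G1 X1.4 Y21.3
G1 X1.5 Y8.4
G1 X11.7 Y0.4
G1 X24.3 Y3.3
G1 X29.8 Y15.0
; layer 2
G0 Z9.7
G0 X29.8 Y15.0
G1 X24.1 Y26.6
G1 X11.5 Y29.4
G1 X1.4 Y21.3
G1 X1.5 Y8.4
G1 X11.7 Y0.4
G1 X24.3 Y3.3
G1 X29.8 Y15.0
; layer 3
G0 Z14.5
G0 X29.8 Y15.0
G1 X24.1 Y26.6
G1 X11.5 Y29.4
G1 X1.4 Y21.3
G1 X1.5 Y8.4
G1 X11.7 Y0.4
G1 X24.3 Y3.3
G1 X29.8 Y15.0
; layer 4
G0 Z19.4
G0 X29.8 Y15.0
G1 X24.1 Y26.6
G1 X11.5 Y29.4
G1 X1.4 Y21.3
G1 X1.5 Y8.4
G1 X11.7 Y0.4
G1 X24.3 Y3.3
G1 X29.8 Y15.0
M2 ; end

The solid is a regular 7-sided prism (a cylinder approximated with 7 flat sides), circumscribed radius ≈ 14.9 mm, height ≈ 19.4 mm. Slicing at Δz = 4.8 mm — 4 equal slices spanning the solid's height, so layer i sits at z = i·h/4 — gives 4 non-empty perimeters. Each is a 7-segment closed polygon; G0 lifts to the layer z and rapids to the start vertex, then G1 traces the edges.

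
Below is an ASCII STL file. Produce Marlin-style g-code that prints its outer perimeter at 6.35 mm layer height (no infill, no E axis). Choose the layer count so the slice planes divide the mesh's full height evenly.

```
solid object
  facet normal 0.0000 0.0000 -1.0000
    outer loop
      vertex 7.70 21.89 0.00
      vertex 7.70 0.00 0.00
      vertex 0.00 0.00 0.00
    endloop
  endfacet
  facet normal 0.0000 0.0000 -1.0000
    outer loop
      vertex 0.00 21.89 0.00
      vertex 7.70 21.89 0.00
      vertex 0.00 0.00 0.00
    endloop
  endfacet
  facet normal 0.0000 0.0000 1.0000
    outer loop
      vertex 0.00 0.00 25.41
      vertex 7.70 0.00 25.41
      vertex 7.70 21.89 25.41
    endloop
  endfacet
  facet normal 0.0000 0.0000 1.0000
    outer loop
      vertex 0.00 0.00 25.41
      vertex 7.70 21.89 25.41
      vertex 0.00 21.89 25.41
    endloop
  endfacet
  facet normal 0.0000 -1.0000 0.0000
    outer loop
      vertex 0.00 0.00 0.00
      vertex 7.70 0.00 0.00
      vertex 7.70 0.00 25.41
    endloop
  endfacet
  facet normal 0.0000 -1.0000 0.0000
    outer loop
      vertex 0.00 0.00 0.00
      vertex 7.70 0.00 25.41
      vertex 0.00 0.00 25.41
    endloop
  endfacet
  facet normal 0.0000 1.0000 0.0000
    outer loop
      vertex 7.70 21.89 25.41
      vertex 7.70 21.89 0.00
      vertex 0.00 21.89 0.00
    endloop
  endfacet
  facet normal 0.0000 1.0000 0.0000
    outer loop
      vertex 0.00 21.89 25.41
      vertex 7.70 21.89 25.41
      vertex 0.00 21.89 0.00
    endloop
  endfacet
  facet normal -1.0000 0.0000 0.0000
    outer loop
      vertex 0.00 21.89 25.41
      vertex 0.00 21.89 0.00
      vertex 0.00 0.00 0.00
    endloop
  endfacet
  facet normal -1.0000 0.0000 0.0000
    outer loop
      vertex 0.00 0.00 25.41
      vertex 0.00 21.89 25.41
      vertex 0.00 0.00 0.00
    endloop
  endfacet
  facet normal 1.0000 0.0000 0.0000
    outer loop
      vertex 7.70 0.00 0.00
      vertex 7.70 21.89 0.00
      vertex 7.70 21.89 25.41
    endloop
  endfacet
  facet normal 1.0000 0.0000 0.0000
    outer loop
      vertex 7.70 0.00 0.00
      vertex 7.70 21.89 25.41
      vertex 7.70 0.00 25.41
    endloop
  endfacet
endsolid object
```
; perimeter-only toolpath
G21 ; units = mm
G90 ; absolute positioning
G28 ; home
; layer 1
G0 Z6.35
G0 X0.00 Y0.00
G1 X7.70 Y0.00
G1 X7.70 Y21.89
G1 X0.00 Y21.89
G1 X0.00 Y0.00
; layer 2
G0 Z12.71
G0 X0.00 Y0.00
G1 X7.70 Y0.00
G1 X7.70 Y21.89
G1 X0.00 Y21.89
G1 X0.00 Y0.00
; layer 3
G0 Z19.06
G0 X0.00 Y0.00
G1 X7.70 Y0.00
G1 X7.70 Y21.89
G1 X0.00 Y21.89
G1 X0.00 Y0.00
; layer 4
G0 Z25.41
G0 X0.00 Y0.00
G1 X7.70 Y0.00
G1 X7.70 Y21.89
G1 X0.00 Y21.89
G1 X0.00 Y0.00
M2 ; end

The solid is a rectangular box, roughly 7.7 × 21.9 mm footprint and 25.4 mm tall. Slicing at Δz = 6.35 mm — 4 equal slices spanning the solid's height, so layer i sits at z = i·h/4 — gives 4 non-empty perimeters. Each is a 4-segment closed polygon; G0 lifts to the layer z and rapids to the start vertex, then G1 traces the edges.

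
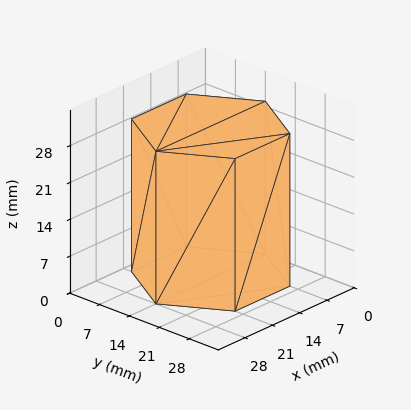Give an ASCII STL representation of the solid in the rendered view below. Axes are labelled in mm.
Reading the render: the shape is a regular 6-sided prism (a cylinder approximated with 6 flat sides), circumscribed radius ≈ 14 mm, height ≈ 29 mm (dimensions read to the nearest mm from the axis ticks). For the STL, each face is triangulated and given an outward normal.

solid part
  facet normal 0.0000 0.0000 -1.0000
    outer loop
      vertex 7.00 26.12 0.00
      vertex 21.00 26.12 0.00
      vertex 28.00 14.00 0.00
    endloop
  endfacet
  facet normal 0.0000 0.0000 -1.0000
    outer loop
      vertex 0.00 14.00 0.00
      vertex 7.00 26.12 0.00
      vertex 28.00 14.00 0.00
    endloop
  endfacet
  facet normal 0.0000 0.0000 -1.0000
    outer loop
      vertex 7.00 1.88 0.00
      vertex 0.00 14.00 0.00
      vertex 28.00 14.00 0.00
    endloop
  endfacet
  facet normal 0.0000 0.0000 -1.0000
    outer loop
      vertex 21.00 1.88 0.00
      vertex 7.00 1.88 0.00
      vertex 28.00 14.00 0.00
    endloop
  endfacet
  facet normal 0.0000 0.0000 1.0000
    outer loop
      vertex 28.00 14.00 29.00
      vertex 21.00 26.12 29.00
      vertex 7.00 26.12 29.00
    endloop
  endfacet
  facet normal 0.0000 0.0000 1.0000
    outer loop
      vertex 28.00 14.00 29.00
      vertex 7.00 26.12 29.00
      vertex 0.00 14.00 29.00
    endloop
  endfacet
  facet normal 0.0000 0.0000 1.0000
    outer loop
      vertex 28.00 14.00 29.00
      vertex 0.00 14.00 29.00
      vertex 7.00 1.88 29.00
    endloop
  endfacet
  facet normal 0.0000 0.0000 1.0000
    outer loop
      vertex 28.00 14.00 29.00
      vertex 7.00 1.88 29.00
      vertex 21.00 1.88 29.00
    endloop
  endfacet
  facet normal 0.8659 0.5001 0.0000
    outer loop
      vertex 28.00 14.00 0.00
      vertex 21.00 26.12 0.00
      vertex 21.00 26.12 29.00
    endloop
  endfacet
  facet normal 0.8659 0.5001 0.0000
    outer loop
      vertex 28.00 14.00 0.00
      vertex 21.00 26.12 29.00
      vertex 28.00 14.00 29.00
    endloop
  endfacet
  facet normal 0.0000 1.0000 0.0000
    outer loop
      vertex 21.00 26.12 0.00
      vertex 7.00 26.12 0.00
      vertex 7.00 26.12 29.00
    endloop
  endfacet
  facet normal 0.0000 1.0000 0.0000
    outer loop
      vertex 21.00 26.12 0.00
      vertex 7.00 26.12 29.00
      vertex 21.00 26.12 29.00
    endloop
  endfacet
  facet normal -0.8659 0.5001 0.0000
    outer loop
      vertex 7.00 26.12 0.00
      vertex 0.00 14.00 0.00
      vertex 0.00 14.00 29.00
    endloop
  endfacet
  facet normal -0.8659 0.5001 0.0000
    outer loop
      vertex 7.00 26.12 0.00
      vertex 0.00 14.00 29.00
      vertex 7.00 26.12 29.00
    endloop
  endfacet
  facet normal -0.8659 -0.5001 0.0000
    outer loop
      vertex 0.00 14.00 0.00
      vertex 7.00 1.88 0.00
      vertex 7.00 1.88 29.00
    endloop
  endfacet
  facet normal -0.8659 -0.5001 0.0000
    outer loop
      vertex 0.00 14.00 0.00
      vertex 7.00 1.88 29.00
      vertex 0.00 14.00 29.00
    endloop
  endfacet
  facet normal 0.0000 -1.0000 0.0000
    outer loop
      vertex 7.00 1.88 0.00
      vertex 21.00 1.88 0.00
      vertex 21.00 1.88 29.00
    endloop
  endfacet
  facet normal 0.0000 -1.0000 0.0000
    outer loop
      vertex 7.00 1.88 0.00
      vertex 21.00 1.88 29.00
      vertex 7.00 1.88 29.00
    endloop
  endfacet
  facet normal 0.8659 -0.5001 0.0000
    outer loop
      vertex 21.00 1.88 0.00
      vertex 28.00 14.00 0.00
      vertex 28.00 14.00 29.00
    endloop
  endfacet
  facet normal 0.8659 -0.5001 0.0000
    outer loop
      vertex 21.00 1.88 0.00
      vertex 28.00 14.00 29.00
      vertex 21.00 1.88 29.00
    endloop
  endfacet
endsolid part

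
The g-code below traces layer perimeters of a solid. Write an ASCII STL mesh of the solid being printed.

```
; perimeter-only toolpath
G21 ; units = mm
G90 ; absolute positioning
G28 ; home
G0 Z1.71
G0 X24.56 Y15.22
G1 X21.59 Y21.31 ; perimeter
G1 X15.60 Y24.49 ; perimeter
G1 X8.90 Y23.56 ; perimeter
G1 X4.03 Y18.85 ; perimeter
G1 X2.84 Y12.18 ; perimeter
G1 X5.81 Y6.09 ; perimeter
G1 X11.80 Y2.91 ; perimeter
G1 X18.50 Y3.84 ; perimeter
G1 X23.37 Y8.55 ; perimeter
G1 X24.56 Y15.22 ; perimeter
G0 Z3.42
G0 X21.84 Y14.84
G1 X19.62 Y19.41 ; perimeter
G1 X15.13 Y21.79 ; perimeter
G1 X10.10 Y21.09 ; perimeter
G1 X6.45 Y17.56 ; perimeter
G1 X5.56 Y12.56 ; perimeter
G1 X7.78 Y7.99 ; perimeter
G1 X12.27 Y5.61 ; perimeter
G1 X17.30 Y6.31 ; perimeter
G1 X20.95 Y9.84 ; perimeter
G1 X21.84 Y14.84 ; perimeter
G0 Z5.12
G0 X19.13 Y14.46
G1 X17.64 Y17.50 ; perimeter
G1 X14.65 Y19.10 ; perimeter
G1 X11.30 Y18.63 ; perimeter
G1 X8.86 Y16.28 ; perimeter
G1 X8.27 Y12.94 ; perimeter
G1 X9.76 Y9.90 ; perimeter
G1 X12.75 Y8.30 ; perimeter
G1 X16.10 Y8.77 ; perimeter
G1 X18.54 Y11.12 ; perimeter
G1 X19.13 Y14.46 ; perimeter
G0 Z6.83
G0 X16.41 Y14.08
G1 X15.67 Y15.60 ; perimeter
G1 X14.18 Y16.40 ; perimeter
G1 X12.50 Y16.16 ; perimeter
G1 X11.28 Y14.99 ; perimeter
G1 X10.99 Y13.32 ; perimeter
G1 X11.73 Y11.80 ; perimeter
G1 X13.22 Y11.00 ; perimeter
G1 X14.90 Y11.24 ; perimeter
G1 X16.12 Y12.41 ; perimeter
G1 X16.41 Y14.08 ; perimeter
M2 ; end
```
solid part
  facet normal 0.0000 0.0000 -1.0000
    outer loop
      vertex 16.08 27.19 0.00
      vertex 23.56 23.21 0.00
      vertex 27.27 15.60 0.00
    endloop
  endfacet
  facet normal 0.0000 0.0000 -1.0000
    outer loop
      vertex 7.70 26.02 0.00
      vertex 16.08 27.19 0.00
      vertex 27.27 15.60 0.00
    endloop
  endfacet
  facet normal 0.0000 0.0000 -1.0000
    outer loop
      vertex 1.61 20.14 0.00
      vertex 7.70 26.02 0.00
      vertex 27.27 15.60 0.00
    endloop
  endfacet
  facet normal 0.0000 0.0000 -1.0000
    outer loop
      vertex 0.13 11.80 0.00
      vertex 1.61 20.14 0.00
      vertex 27.27 15.60 0.00
    endloop
  endfacet
  facet normal 0.0000 0.0000 -1.0000
    outer loop
      vertex 3.84 4.19 0.00
      vertex 0.13 11.80 0.00
      vertex 27.27 15.60 0.00
    endloop
  endfacet
  facet normal 0.0000 0.0000 -1.0000
    outer loop
      vertex 11.32 0.21 0.00
      vertex 3.84 4.19 0.00
      vertex 27.27 15.60 0.00
    endloop
  endfacet
  facet normal 0.0000 0.0000 -1.0000
    outer loop
      vertex 19.70 1.38 0.00
      vertex 11.32 0.21 0.00
      vertex 27.27 15.60 0.00
    endloop
  endfacet
  facet normal 0.0000 0.0000 -1.0000
    outer loop
      vertex 25.79 7.26 0.00
      vertex 19.70 1.38 0.00
      vertex 27.27 15.60 0.00
    endloop
  endfacet
  facet normal 0.4927 0.2402 0.8364
    outer loop
      vertex 27.27 15.60 0.00
      vertex 23.56 23.21 0.00
      vertex 13.70 13.70 8.54
    endloop
  endfacet
  facet normal 0.2575 0.4840 0.8363
    outer loop
      vertex 23.56 23.21 0.00
      vertex 16.08 27.19 0.00
      vertex 13.70 13.70 8.54
    endloop
  endfacet
  facet normal -0.0758 0.5429 0.8364
    outer loop
      vertex 16.08 27.19 0.00
      vertex 7.70 26.02 0.00
      vertex 13.70 13.70 8.54
    endloop
  endfacet
  facet normal -0.3807 0.3943 0.8364
    outer loop
      vertex 7.70 26.02 0.00
      vertex 1.61 20.14 0.00
      vertex 13.70 13.70 8.54
    endloop
  endfacet
  facet normal -0.5398 0.0958 0.8364
    outer loop
      vertex 1.61 20.14 0.00
      vertex 0.13 11.80 0.00
      vertex 13.70 13.70 8.54
    endloop
  endfacet
  facet normal -0.4927 -0.2402 0.8364
    outer loop
      vertex 0.13 11.80 0.00
      vertex 3.84 4.19 0.00
      vertex 13.70 13.70 8.54
    endloop
  endfacet
  facet normal -0.2575 -0.4840 0.8363
    outer loop
      vertex 3.84 4.19 0.00
      vertex 11.32 0.21 0.00
      vertex 13.70 13.70 8.54
    endloop
  endfacet
  facet normal 0.0758 -0.5429 0.8364
    outer loop
      vertex 11.32 0.21 0.00
      vertex 19.70 1.38 0.00
      vertex 13.70 13.70 8.54
    endloop
  endfacet
  facet normal 0.3807 -0.3943 0.8364
    outer loop
      vertex 19.70 1.38 0.00
      vertex 25.79 7.26 0.00
      vertex 13.70 13.70 8.54
    endloop
  endfacet
  facet normal 0.5398 -0.0958 0.8364
    outer loop
      vertex 25.79 7.26 0.00
      vertex 27.27 15.60 0.00
      vertex 13.70 13.70 8.54
    endloop
  endfacet
endsolid part

The G0 Z moves step by Δz≈1.71 mm. The G1 loops shrink linearly with z, so the solid tapers from its base footprint up to z≈8.54. Closing with a flat bottom cap and the tapered top and triangulating gives 18 facets — a regular 10-sided pyramid, base circumscribed radius ≈ 13.7 mm, apex at z ≈ 8.54 mm.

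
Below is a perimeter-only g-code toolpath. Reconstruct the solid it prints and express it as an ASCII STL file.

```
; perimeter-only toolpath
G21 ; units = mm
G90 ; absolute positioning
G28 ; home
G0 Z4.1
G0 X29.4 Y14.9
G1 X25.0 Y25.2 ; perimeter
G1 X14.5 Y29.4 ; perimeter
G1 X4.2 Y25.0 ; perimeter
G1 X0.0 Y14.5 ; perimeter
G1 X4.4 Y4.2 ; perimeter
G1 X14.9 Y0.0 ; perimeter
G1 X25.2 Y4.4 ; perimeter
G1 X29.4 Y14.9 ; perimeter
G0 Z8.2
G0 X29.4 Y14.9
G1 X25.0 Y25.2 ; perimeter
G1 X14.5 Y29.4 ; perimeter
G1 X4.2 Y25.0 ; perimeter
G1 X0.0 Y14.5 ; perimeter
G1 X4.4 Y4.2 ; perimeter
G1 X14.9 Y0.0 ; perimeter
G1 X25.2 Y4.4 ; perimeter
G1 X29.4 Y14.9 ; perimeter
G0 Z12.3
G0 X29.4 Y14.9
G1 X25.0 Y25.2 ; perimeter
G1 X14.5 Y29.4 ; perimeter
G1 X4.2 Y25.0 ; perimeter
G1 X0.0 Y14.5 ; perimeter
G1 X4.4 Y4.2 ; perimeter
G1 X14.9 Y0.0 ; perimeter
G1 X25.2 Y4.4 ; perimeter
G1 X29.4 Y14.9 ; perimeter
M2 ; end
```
solid part
  facet normal 0.0000 0.0000 -1.0000
    outer loop
      vertex 14.5 29.4 0.0
      vertex 25.0 25.2 0.0
      vertex 29.4 14.9 0.0
    endloop
  endfacet
  facet normal 0.0000 0.0000 -1.0000
    outer loop
      vertex 4.2 25.0 0.0
      vertex 14.5 29.4 0.0
      vertex 29.4 14.9 0.0
    endloop
  endfacet
  facet normal 0.0000 0.0000 -1.0000
    outer loop
      vertex 0.0 14.5 0.0
      vertex 4.2 25.0 0.0
      vertex 29.4 14.9 0.0
    endloop
  endfacet
  facet normal 0.0000 0.0000 -1.0000
    outer loop
      vertex 4.4 4.2 0.0
      vertex 0.0 14.5 0.0
      vertex 29.4 14.9 0.0
    endloop
  endfacet
  facet normal 0.0000 0.0000 -1.0000
    outer loop
      vertex 14.9 0.0 0.0
      vertex 4.4 4.2 0.0
      vertex 29.4 14.9 0.0
    endloop
  endfacet
  facet normal 0.0000 0.0000 -1.0000
    outer loop
      vertex 25.2 4.4 0.0
      vertex 14.9 0.0 0.0
      vertex 29.4 14.9 0.0
    endloop
  endfacet
  facet normal 0.0000 0.0000 1.0000
    outer loop
      vertex 29.4 14.9 12.3
      vertex 25.0 25.2 12.3
      vertex 14.5 29.4 12.3
    endloop
  endfacet
  facet normal 0.0000 0.0000 1.0000
    outer loop
      vertex 29.4 14.9 12.3
      vertex 14.5 29.4 12.3
      vertex 4.2 25.0 12.3
    endloop
  endfacet
  facet normal 0.0000 0.0000 1.0000
    outer loop
      vertex 29.4 14.9 12.3
      vertex 4.2 25.0 12.3
      vertex 0.0 14.5 12.3
    endloop
  endfacet
  facet normal 0.0000 0.0000 1.0000
    outer loop
      vertex 29.4 14.9 12.3
      vertex 0.0 14.5 12.3
      vertex 4.4 4.2 12.3
    endloop
  endfacet
  facet normal 0.0000 0.0000 1.0000
    outer loop
      vertex 29.4 14.9 12.3
      vertex 4.4 4.2 12.3
      vertex 14.9 0.0 12.3
    endloop
  endfacet
  facet normal 0.0000 0.0000 1.0000
    outer loop
      vertex 29.4 14.9 12.3
      vertex 14.9 0.0 12.3
      vertex 25.2 4.4 12.3
    endloop
  endfacet
  facet normal 0.9196 0.3928 0.0000
    outer loop
      vertex 29.4 14.9 0.0
      vertex 25.0 25.2 0.0
      vertex 25.0 25.2 12.3
    endloop
  endfacet
  facet normal 0.9196 0.3928 0.0000
    outer loop
      vertex 29.4 14.9 0.0
      vertex 25.0 25.2 12.3
      vertex 29.4 14.9 12.3
    endloop
  endfacet
  facet normal 0.3714 0.9285 0.0000
    outer loop
      vertex 25.0 25.2 0.0
      vertex 14.5 29.4 0.0
      vertex 14.5 29.4 12.3
    endloop
  endfacet
  facet normal 0.3714 0.9285 0.0000
    outer loop
      vertex 25.0 25.2 0.0
      vertex 14.5 29.4 12.3
      vertex 25.0 25.2 12.3
    endloop
  endfacet
  facet normal -0.3928 0.9196 0.0000
    outer loop
      vertex 14.5 29.4 0.0
      vertex 4.2 25.0 0.0
      vertex 4.2 25.0 12.3
    endloop
  endfacet
  facet normal -0.3928 0.9196 0.0000
    outer loop
      vertex 14.5 29.4 0.0
      vertex 4.2 25.0 12.3
      vertex 14.5 29.4 12.3
    endloop
  endfacet
  facet normal -0.9285 0.3714 0.0000
    outer loop
      vertex 4.2 25.0 0.0
      vertex 0.0 14.5 0.0
      vertex 0.0 14.5 12.3
    endloop
  endfacet
  facet normal -0.9285 0.3714 0.0000
    outer loop
      vertex 4.2 25.0 0.0
      vertex 0.0 14.5 12.3
      vertex 4.2 25.0 12.3
    endloop
  endfacet
  facet normal -0.9196 -0.3928 0.0000
    outer loop
      vertex 0.0 14.5 0.0
      vertex 4.4 4.2 0.0
      vertex 4.4 4.2 12.3
    endloop
  endfacet
  facet normal -0.9196 -0.3928 0.0000
    outer loop
      vertex 0.0 14.5 0.0
      vertex 4.4 4.2 12.3
      vertex 0.0 14.5 12.3
    endloop
  endfacet
  facet normal -0.3714 -0.9285 0.0000
    outer loop
      vertex 4.4 4.2 0.0
      vertex 14.9 0.0 0.0
      vertex 14.9 0.0 12.3
    endloop
  endfacet
  facet normal -0.3714 -0.9285 0.0000
    outer loop
      vertex 4.4 4.2 0.0
      vertex 14.9 0.0 12.3
      vertex 4.4 4.2 12.3
    endloop
  endfacet
  facet normal 0.3928 -0.9196 0.0000
    outer loop
      vertex 14.9 0.0 0.0
      vertex 25.2 4.4 0.0
      vertex 25.2 4.4 12.3
    endloop
  endfacet
  facet normal 0.3928 -0.9196 0.0000
    outer loop
      vertex 14.9 0.0 0.0
      vertex 25.2 4.4 12.3
      vertex 14.9 0.0 12.3
    endloop
  endfacet
  facet normal 0.9285 -0.3714 0.0000
    outer loop
      vertex 25.2 4.4 0.0
      vertex 29.4 14.9 0.0
      vertex 29.4 14.9 12.3
    endloop
  endfacet
  facet normal 0.9285 -0.3714 0.0000
    outer loop
      vertex 25.2 4.4 0.0
      vertex 29.4 14.9 12.3
      vertex 25.2 4.4 12.3
    endloop
  endfacet
endsolid part

The G0 Z moves step by Δz≈4.1 mm. Every layer's G1 loop is the same polygon, so the solid is a straight extrusion of it from z=0 to z≈12.3. Closing with flat bottom and top caps and triangulating gives 28 facets — a regular 8-sided prism (a cylinder approximated with 8 flat sides), circumscribed radius ≈ 14.7 mm, height ≈ 12.3 mm.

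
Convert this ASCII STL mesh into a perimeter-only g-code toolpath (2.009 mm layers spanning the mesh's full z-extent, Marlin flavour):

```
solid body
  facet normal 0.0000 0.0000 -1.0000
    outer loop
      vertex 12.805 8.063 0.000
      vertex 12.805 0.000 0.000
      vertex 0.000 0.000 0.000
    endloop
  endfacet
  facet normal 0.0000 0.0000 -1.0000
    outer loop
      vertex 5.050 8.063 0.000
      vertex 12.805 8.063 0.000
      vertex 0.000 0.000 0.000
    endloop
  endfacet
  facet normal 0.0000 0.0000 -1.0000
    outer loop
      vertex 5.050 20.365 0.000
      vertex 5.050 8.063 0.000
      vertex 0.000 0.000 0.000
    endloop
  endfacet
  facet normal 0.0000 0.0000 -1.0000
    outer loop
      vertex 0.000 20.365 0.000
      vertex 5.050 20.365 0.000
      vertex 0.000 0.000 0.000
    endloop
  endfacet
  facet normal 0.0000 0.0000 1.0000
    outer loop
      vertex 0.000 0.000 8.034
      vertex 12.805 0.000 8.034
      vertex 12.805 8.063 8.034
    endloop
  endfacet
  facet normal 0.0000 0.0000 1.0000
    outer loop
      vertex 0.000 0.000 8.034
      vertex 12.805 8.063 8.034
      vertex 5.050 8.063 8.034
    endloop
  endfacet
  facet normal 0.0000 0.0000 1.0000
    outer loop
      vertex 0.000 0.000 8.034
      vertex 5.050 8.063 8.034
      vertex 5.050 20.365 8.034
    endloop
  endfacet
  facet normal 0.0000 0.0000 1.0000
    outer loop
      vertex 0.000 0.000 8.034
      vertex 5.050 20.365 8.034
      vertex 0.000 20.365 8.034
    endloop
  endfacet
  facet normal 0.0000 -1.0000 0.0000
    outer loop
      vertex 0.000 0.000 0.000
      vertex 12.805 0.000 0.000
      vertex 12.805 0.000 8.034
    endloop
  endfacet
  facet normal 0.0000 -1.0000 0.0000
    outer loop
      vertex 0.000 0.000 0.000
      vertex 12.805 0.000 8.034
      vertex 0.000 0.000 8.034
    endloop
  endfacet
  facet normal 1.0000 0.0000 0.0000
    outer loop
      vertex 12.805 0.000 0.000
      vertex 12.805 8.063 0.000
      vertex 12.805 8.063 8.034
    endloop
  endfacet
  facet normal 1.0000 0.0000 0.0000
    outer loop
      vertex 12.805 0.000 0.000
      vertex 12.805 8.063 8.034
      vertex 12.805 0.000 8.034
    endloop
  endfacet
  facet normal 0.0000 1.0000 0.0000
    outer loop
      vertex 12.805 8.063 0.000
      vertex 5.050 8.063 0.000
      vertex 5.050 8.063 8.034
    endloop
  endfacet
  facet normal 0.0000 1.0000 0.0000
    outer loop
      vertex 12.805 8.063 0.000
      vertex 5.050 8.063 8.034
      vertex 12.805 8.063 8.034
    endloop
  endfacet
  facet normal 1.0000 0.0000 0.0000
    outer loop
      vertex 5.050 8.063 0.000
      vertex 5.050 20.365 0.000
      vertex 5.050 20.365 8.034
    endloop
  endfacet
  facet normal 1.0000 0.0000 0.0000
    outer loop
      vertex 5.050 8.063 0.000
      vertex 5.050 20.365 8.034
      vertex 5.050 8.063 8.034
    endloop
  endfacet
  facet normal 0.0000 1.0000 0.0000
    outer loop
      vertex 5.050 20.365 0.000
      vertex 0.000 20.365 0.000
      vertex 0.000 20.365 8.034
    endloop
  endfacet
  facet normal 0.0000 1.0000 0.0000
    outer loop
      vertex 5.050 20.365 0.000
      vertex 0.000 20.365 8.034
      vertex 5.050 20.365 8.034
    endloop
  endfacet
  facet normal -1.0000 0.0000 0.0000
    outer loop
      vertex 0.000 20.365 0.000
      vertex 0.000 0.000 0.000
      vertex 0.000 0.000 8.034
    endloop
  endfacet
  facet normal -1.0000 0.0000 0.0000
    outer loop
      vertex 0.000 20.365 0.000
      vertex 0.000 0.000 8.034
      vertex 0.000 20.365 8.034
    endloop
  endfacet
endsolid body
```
; perimeter-only toolpath
G21 ; units = mm
G90 ; absolute positioning
G28 ; home
; layer 1
G0 Z2.009
G0 X0.000 Y0.000
G1 X12.805 Y0.000
G1 X12.805 Y8.063
G1 X5.050 Y8.063
G1 X5.050 Y20.365
G1 X0.000 Y20.365
G1 X0.000 Y0.000
; layer 2
G0 Z4.017
G0 X0.000 Y0.000
G1 X12.805 Y0.000
G1 X12.805 Y8.063
G1 X5.050 Y8.063
G1 X5.050 Y20.365
G1 X0.000 Y20.365
G1 X0.000 Y0.000
; layer 3
G0 Z6.026
G0 X0.000 Y0.000
G1 X12.805 Y0.000
G1 X12.805 Y8.063
G1 X5.050 Y8.063
G1 X5.050 Y20.365
G1 X0.000 Y20.365
G1 X0.000 Y0.000
; layer 4
G0 Z8.034
G0 X0.000 Y0.000
G1 X12.805 Y0.000
G1 X12.805 Y8.063
G1 X5.050 Y8.063
G1 X5.050 Y20.365
G1 X0.000 Y20.365
G1 X0.000 Y0.000
M2 ; end

The solid is an L-shaped prism: outer 12.8 × 20.4 mm, arm thicknesses ≈ 8.06 mm (horizontal) and 5.05 mm (vertical), extruded 8.03 mm in z. Slicing at Δz = 2.009 mm — 4 equal slices spanning the solid's height, so layer i sits at z = i·h/4 — gives 4 non-empty perimeters. Each is a 6-segment closed polygon; G0 lifts to the layer z and rapids to the start vertex, then G1 traces the edges.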